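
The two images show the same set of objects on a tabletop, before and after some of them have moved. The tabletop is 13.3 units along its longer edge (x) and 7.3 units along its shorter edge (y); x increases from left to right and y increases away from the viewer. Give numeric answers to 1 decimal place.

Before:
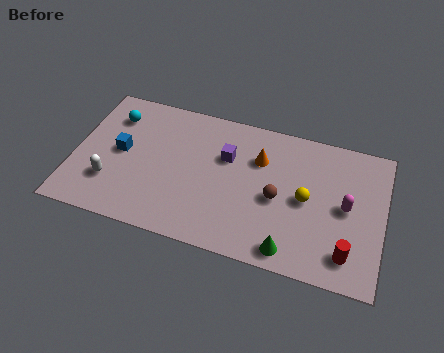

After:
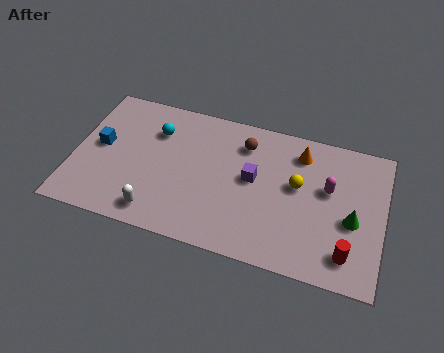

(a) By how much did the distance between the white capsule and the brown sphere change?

-1.5

The distance was about 7.2 in the first image and 5.7 in the second, so they moved 1.5 units closer together.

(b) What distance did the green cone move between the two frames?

3.3

From (9.5, 0.9) to (12.0, 3.1), the green cone covered √(2.5² + 2.2²) ≈ 3.3 units.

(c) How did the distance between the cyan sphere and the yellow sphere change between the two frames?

-2.4

Before: roughly 8.7 units apart; after: 6.3. That's 2.4 units closer together.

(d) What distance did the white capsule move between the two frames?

2.3

The white capsule moved from about (1.7, 2.1) to (3.8, 1.1), a distance of √(2.1² + 1.0²) ≈ 2.3.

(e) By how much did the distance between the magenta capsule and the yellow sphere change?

-0.4

Before: roughly 1.7 units apart; after: 1.3. That's 0.4 units closer together.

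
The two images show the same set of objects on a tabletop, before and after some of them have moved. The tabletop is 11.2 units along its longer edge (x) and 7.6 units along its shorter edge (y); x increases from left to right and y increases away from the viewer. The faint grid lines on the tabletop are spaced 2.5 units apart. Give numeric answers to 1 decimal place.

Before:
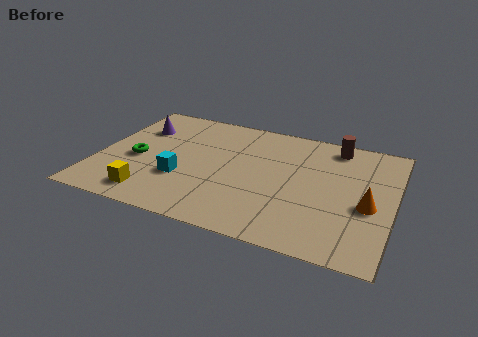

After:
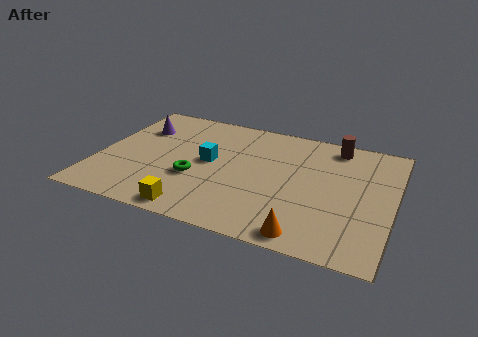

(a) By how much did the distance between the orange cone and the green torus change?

-4.0

The distance was about 8.8 in the first image and 4.8 in the second, so they moved 4.0 units closer together.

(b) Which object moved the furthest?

the orange cone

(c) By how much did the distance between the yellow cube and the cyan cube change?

+1.5

Before: roughly 1.7 units apart; after: 3.2. That's 1.5 units further apart.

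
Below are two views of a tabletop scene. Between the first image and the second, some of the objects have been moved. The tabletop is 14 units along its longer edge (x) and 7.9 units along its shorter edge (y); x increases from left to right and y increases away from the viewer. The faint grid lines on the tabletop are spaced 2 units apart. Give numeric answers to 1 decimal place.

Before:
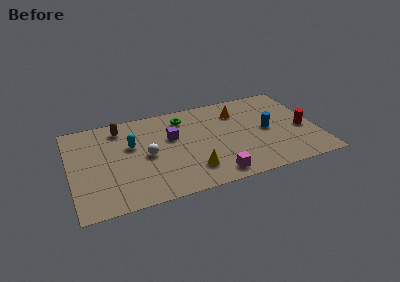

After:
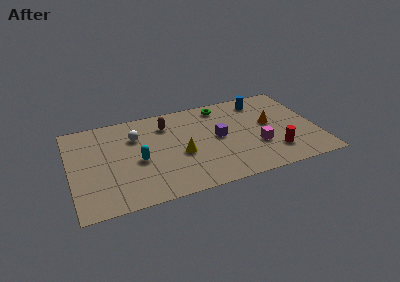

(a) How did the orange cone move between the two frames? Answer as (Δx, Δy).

(1.7, -1.6)

The orange cone started near (9.7, 6.0) and ended near (11.4, 4.4).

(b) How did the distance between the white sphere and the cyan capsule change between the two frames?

+0.7

They were about 1.4 units apart before and 2.1 after — 0.7 units further apart.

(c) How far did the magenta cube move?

3.1

From (7.9, 1.0) to (10.5, 2.7), the magenta cube covered √(2.6² + 1.7²) ≈ 3.1 units.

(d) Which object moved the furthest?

the magenta cube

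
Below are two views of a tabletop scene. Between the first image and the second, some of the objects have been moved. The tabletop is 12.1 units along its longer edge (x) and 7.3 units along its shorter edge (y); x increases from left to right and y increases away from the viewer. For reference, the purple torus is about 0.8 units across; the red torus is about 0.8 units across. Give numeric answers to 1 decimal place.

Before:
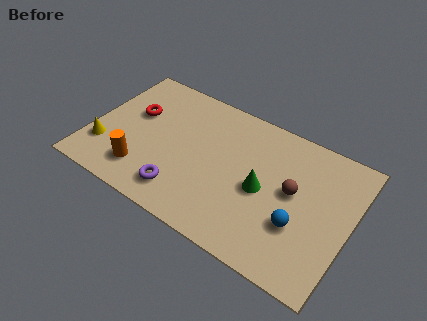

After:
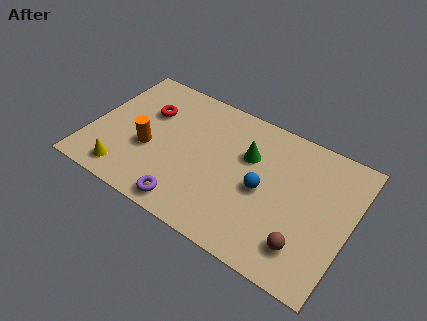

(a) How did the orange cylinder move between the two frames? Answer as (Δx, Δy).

(0.1, 1.3)

The orange cylinder started near (2.7, 1.6) and ended near (2.8, 2.9).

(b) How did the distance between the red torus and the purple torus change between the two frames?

+0.6

They were about 4.2 units apart before and 4.8 after — 0.6 units further apart.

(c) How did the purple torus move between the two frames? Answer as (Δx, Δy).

(0.4, -0.5)

The purple torus started near (4.6, 1.4) and ended near (5.0, 0.9).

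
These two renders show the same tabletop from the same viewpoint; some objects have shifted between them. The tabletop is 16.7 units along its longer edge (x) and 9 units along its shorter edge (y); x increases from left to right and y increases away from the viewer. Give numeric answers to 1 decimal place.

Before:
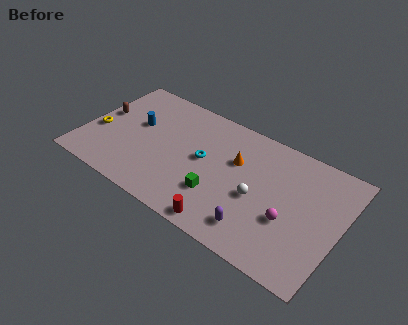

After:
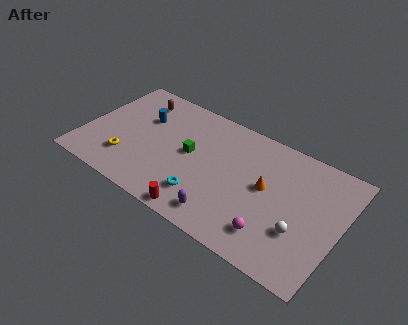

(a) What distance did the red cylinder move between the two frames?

1.6

The red cylinder was near (9.9, 0.9) before and (8.3, 0.8) after, so it travelled √(1.6² + 0.1²) ≈ 1.6 units.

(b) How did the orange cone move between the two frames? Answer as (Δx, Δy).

(2.1, -0.9)

The orange cone was at about (9.8, 5.8) and moved to about (11.9, 4.9).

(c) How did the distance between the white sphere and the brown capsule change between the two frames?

+1.6

They were about 10.7 units apart before and 12.3 after — 1.6 units further apart.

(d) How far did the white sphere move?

3.0

The white sphere was near (11.5, 3.9) before and (14.4, 3.0) after, so it travelled √(2.9² + 0.9²) ≈ 3.0 units.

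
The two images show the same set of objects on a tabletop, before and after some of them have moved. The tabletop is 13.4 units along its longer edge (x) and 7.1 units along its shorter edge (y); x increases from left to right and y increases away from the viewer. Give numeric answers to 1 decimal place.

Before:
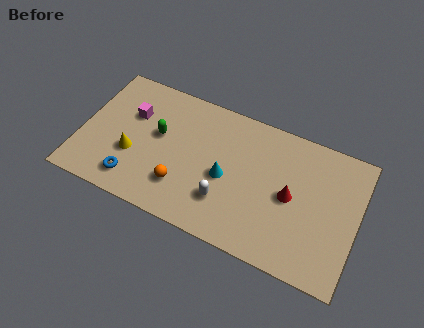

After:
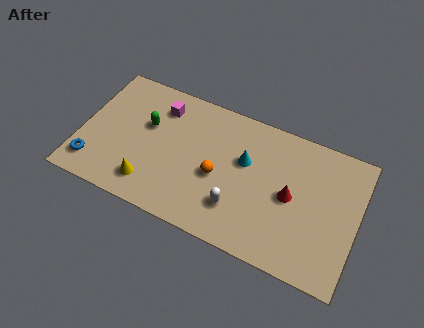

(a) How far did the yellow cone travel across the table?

1.6

The yellow cone was near (2.6, 2.6) before and (3.6, 1.4) after, so it travelled √(1.0² + 1.2²) ≈ 1.6 units.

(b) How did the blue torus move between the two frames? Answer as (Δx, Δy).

(-2.0, 0.1)

The blue torus was at about (2.8, 1.3) and moved to about (0.8, 1.4).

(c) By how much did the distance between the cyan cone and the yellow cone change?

+0.7

They were about 4.5 units apart before and 5.2 after — 0.7 units further apart.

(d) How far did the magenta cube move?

1.6

From (2.3, 4.7) to (3.6, 5.6), the magenta cube covered √(1.3² + 0.9²) ≈ 1.6 units.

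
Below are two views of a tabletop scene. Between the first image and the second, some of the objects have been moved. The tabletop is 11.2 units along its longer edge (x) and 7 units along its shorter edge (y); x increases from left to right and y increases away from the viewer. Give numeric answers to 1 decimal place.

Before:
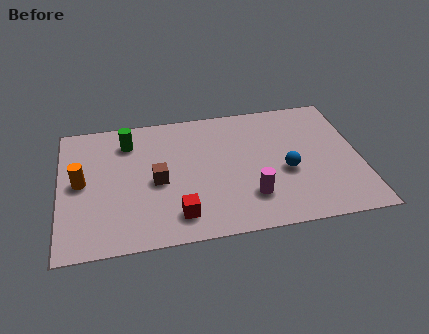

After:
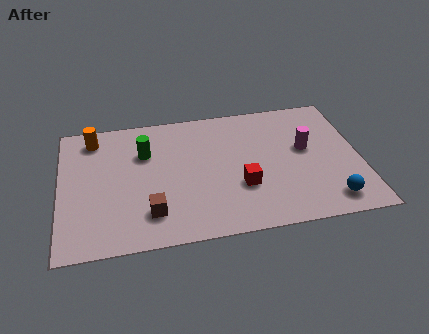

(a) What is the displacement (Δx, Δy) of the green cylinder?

(0.6, -0.7)

The green cylinder started near (2.6, 5.5) and ended near (3.2, 4.8).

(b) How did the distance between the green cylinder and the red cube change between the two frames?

-0.3

Before: roughly 4.5 units apart; after: 4.2. That's 0.3 units closer together.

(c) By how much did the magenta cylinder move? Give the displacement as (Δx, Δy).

(2.2, 2.2)

From the two frames, the magenta cylinder sits at roughly (7.0, 1.8) before and (9.2, 4.0) after.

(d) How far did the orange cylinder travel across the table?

2.4

From (0.8, 3.6) to (1.3, 5.9), the orange cylinder covered √(0.5² + 2.3²) ≈ 2.4 units.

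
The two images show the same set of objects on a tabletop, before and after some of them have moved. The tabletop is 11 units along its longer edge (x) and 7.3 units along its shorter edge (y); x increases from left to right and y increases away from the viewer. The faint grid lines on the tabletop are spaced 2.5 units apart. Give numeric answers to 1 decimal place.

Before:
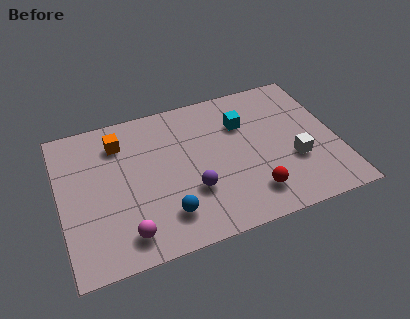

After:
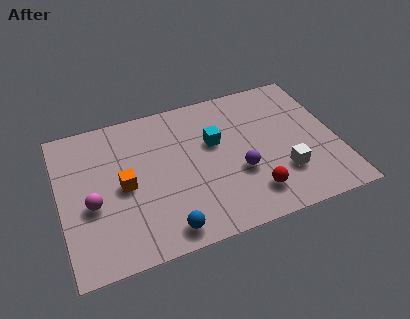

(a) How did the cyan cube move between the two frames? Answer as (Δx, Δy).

(-1.2, -0.6)

The cyan cube started near (7.4, 5.1) and ended near (6.2, 4.5).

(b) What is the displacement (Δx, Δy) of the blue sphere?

(-0.1, -0.7)

The blue sphere started near (4.0, 1.6) and ended near (3.9, 0.9).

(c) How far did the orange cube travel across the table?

2.2

The orange cube was near (2.5, 5.7) before and (2.5, 3.5) after, so it travelled √(0.0² + 2.2²) ≈ 2.2 units.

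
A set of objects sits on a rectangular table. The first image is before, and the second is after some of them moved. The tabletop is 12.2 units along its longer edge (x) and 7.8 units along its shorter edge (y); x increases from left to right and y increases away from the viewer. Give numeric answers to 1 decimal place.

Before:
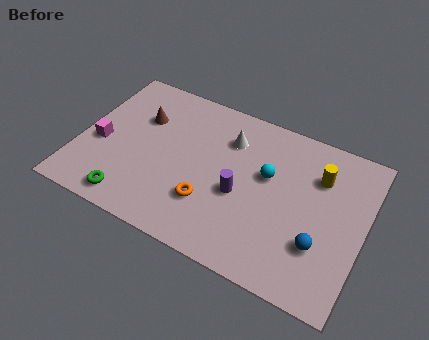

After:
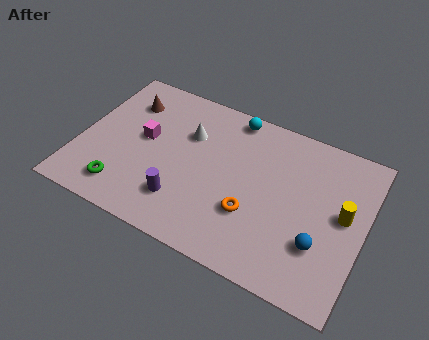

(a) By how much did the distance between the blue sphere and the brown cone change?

+0.9

The distance was about 8.6 in the first image and 9.5 in the second, so they moved 0.9 units further apart.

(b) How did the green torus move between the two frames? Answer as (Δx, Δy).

(-0.4, 0.4)

The green torus was at about (2.6, 1.0) and moved to about (2.2, 1.4).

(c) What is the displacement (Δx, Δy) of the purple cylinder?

(-2.3, -1.4)

The purple cylinder was at about (7.0, 3.3) and moved to about (4.7, 1.9).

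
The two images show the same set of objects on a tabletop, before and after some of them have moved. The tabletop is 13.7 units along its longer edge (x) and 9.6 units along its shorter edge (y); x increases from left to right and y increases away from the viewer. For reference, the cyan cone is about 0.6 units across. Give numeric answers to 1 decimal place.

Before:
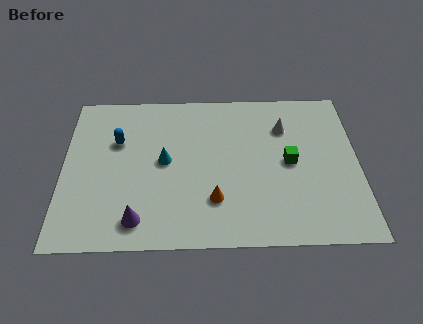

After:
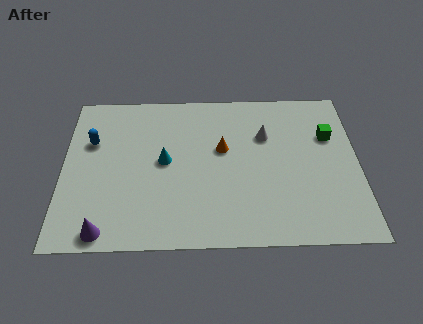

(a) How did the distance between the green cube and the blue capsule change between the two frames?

+3.0

The distance was about 8.1 in the first image and 11.1 in the second, so they moved 3.0 units further apart.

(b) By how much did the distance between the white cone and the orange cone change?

-3.3

They were about 5.5 units apart before and 2.2 after — 3.3 units closer together.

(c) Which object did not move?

the cyan cone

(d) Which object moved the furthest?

the orange cone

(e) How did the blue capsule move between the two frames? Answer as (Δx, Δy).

(-1.2, 0.0)

The blue capsule was at about (2.5, 6.3) and moved to about (1.3, 6.3).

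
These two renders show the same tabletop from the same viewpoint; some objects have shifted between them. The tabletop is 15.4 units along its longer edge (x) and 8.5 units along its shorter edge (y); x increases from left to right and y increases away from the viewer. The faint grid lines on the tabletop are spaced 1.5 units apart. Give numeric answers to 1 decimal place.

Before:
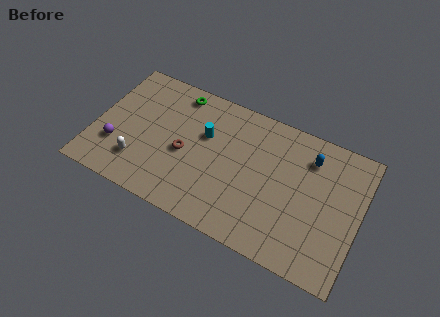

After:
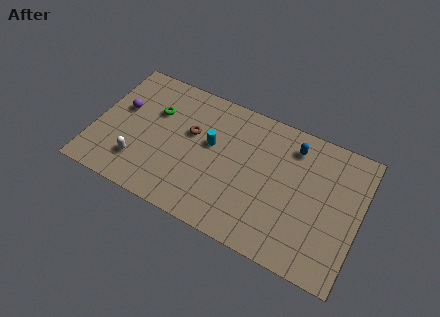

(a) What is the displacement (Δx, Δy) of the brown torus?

(0.2, 1.4)

The brown torus was at about (5.3, 3.8) and moved to about (5.5, 5.2).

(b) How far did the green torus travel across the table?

2.0

The green torus moved from about (4.4, 7.4) to (3.3, 5.7), a distance of √(1.1² + 1.7²) ≈ 2.0.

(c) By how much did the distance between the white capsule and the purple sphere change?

+1.8

They were about 1.5 units apart before and 3.3 after — 1.8 units further apart.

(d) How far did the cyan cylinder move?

0.6

The cyan cylinder moved from about (6.3, 5.4) to (6.7, 5.0), a distance of √(0.4² + 0.4²) ≈ 0.6.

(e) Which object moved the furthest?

the purple sphere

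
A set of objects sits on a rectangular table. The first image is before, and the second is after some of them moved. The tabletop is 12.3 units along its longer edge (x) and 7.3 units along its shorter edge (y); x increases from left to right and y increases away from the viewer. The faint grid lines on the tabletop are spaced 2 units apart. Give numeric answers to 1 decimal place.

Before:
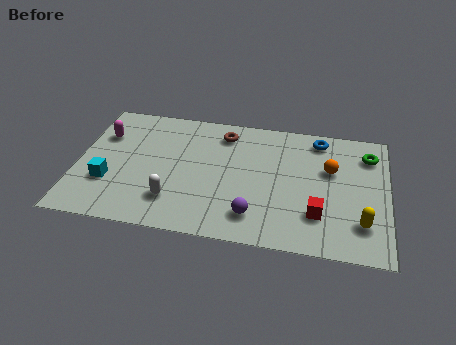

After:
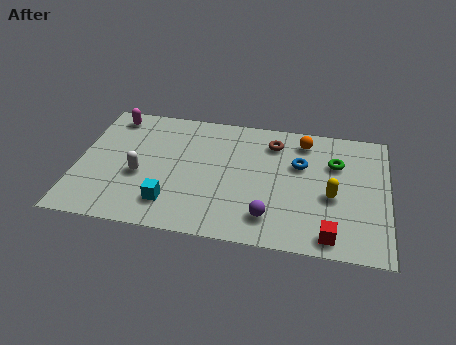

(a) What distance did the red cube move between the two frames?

1.2

The red cube was near (9.6, 2.0) before and (10.1, 0.9) after, so it travelled √(0.5² + 1.1²) ≈ 1.2 units.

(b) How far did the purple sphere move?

0.6

The purple sphere was near (7.1, 1.5) before and (7.7, 1.5) after, so it travelled √(0.6² + 0.0²) ≈ 0.6 units.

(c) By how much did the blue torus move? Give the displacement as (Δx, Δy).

(-0.7, -1.6)

The blue torus started near (9.5, 6.3) and ended near (8.8, 4.7).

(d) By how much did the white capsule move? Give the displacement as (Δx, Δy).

(-1.4, 1.2)

The white capsule started near (3.9, 1.8) and ended near (2.5, 3.0).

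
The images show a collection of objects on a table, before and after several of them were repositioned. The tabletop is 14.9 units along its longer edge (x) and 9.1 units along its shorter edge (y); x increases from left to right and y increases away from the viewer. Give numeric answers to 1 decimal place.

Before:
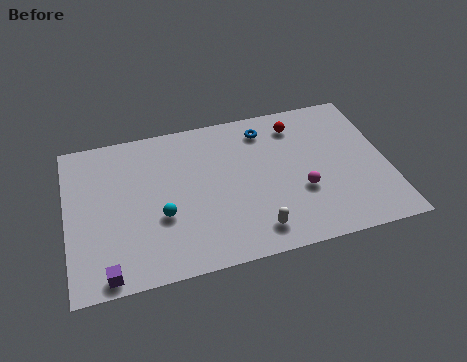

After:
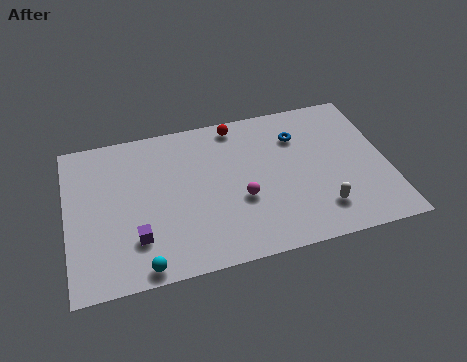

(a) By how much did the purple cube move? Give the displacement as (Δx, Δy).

(1.4, 1.6)

From the two frames, the purple cube sits at roughly (1.7, 0.8) before and (3.1, 2.4) after.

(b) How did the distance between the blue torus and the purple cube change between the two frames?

-1.3

The distance was about 10.2 in the first image and 8.9 in the second, so they moved 1.3 units closer together.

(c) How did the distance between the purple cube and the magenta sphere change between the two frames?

-4.4

The distance was about 9.4 in the first image and 5.0 in the second, so they moved 4.4 units closer together.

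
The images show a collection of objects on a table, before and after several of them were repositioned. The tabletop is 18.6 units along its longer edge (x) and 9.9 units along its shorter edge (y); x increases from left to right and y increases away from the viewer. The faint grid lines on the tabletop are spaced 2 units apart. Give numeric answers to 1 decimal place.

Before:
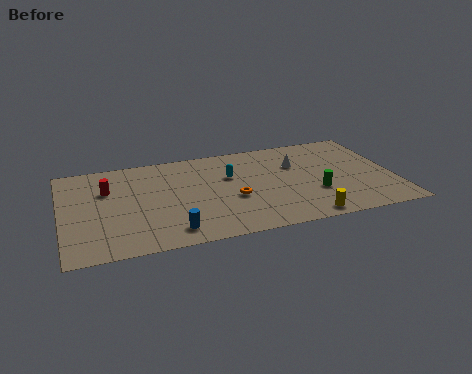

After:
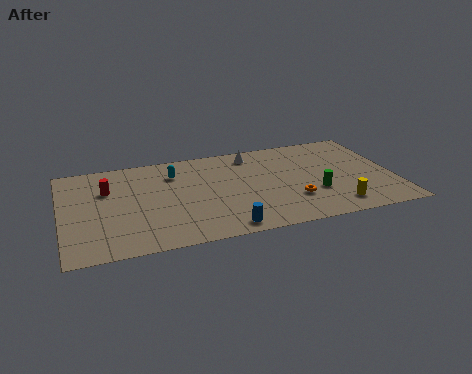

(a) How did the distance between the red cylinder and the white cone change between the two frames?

-2.2

Before: roughly 10.7 units apart; after: 8.5. That's 2.2 units closer together.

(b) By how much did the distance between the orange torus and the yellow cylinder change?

-2.2

The distance was about 4.8 in the first image and 2.6 in the second, so they moved 2.2 units closer together.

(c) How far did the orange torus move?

3.4

The orange torus was near (9.5, 4.0) before and (12.8, 3.0) after, so it travelled √(3.3² + 1.0²) ≈ 3.4 units.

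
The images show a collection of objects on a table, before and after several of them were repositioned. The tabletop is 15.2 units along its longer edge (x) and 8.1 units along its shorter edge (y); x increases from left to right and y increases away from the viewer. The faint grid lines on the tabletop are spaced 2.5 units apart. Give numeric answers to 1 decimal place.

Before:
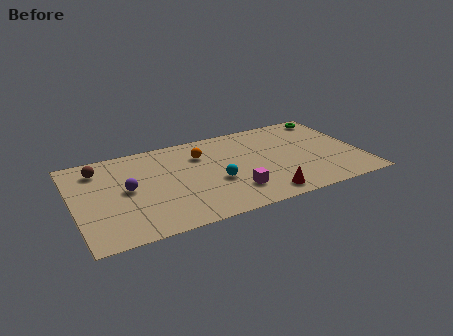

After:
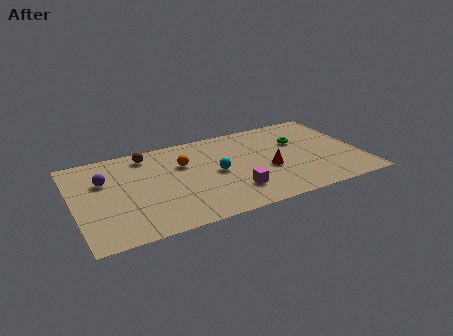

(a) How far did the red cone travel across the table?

2.3

The red cone moved from about (9.7, 1.1) to (10.2, 3.3), a distance of √(0.5² + 2.2²) ≈ 2.3.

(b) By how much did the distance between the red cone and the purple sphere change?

+1.2

Before: roughly 7.6 units apart; after: 8.8. That's 1.2 units further apart.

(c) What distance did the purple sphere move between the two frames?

1.6

The purple sphere was near (2.8, 4.2) before and (1.7, 5.4) after, so it travelled √(1.1² + 1.2²) ≈ 1.6 units.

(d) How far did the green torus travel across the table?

2.7

The green torus moved from about (14.1, 7.1) to (12.1, 5.3), a distance of √(2.0² + 1.8²) ≈ 2.7.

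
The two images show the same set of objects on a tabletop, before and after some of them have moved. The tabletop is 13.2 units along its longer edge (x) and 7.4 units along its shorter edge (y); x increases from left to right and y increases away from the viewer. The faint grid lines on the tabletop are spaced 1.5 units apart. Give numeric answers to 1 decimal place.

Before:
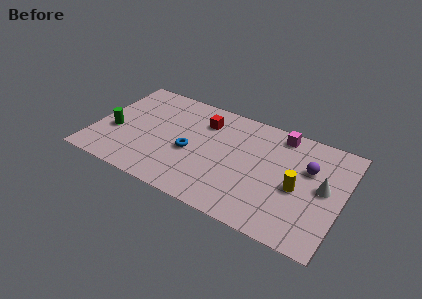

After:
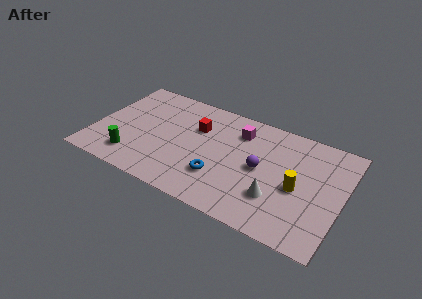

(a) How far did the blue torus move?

2.0

From (5.2, 3.2) to (6.9, 2.2), the blue torus covered √(1.7² + 1.0²) ≈ 2.0 units.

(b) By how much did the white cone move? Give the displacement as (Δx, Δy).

(-2.3, -1.7)

From the two frames, the white cone sits at roughly (12.2, 3.9) before and (9.9, 2.2) after.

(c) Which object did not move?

the yellow cylinder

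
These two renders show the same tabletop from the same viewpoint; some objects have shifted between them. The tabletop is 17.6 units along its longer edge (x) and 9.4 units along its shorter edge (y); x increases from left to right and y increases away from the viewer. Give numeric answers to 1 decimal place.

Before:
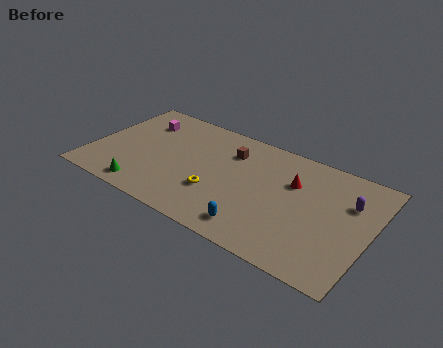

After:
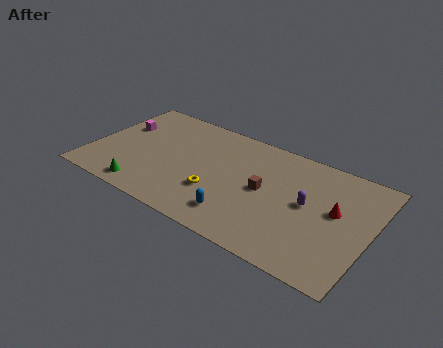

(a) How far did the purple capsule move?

2.8

The purple capsule moved from about (16.1, 6.4) to (13.7, 5.0), a distance of √(2.4² + 1.4²) ≈ 2.8.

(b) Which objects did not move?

the green cone and the yellow torus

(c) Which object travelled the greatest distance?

the brown cube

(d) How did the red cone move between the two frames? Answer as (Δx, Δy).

(2.8, -1.0)

The red cone was at about (12.6, 6.3) and moved to about (15.4, 5.3).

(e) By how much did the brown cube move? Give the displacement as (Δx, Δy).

(2.5, -2.2)

The brown cube started near (8.5, 7.0) and ended near (11.0, 4.8).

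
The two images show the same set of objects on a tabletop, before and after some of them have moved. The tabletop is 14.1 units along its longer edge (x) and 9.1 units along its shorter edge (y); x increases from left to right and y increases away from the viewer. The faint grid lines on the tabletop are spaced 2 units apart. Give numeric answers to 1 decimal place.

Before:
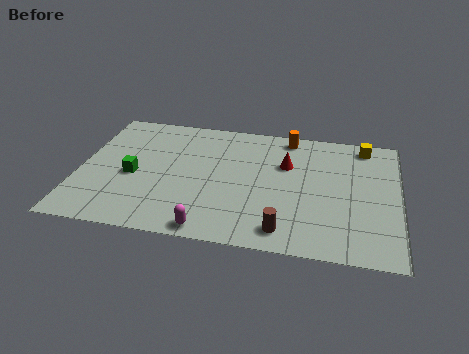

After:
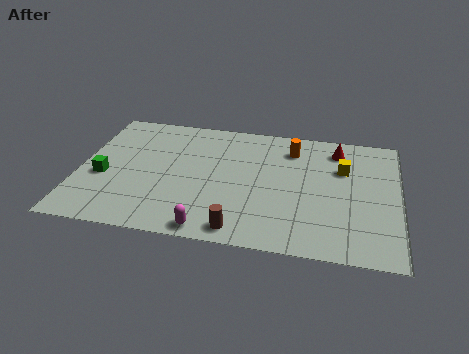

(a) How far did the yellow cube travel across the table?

2.1

From (12.5, 8.0) to (11.6, 6.1), the yellow cube covered √(0.9² + 1.9²) ≈ 2.1 units.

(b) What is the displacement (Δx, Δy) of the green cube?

(-1.3, -0.3)

The green cube was at about (2.4, 4.0) and moved to about (1.1, 3.7).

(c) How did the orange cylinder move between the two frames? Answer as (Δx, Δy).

(0.2, -0.9)

From the two frames, the orange cylinder sits at roughly (9.1, 8.1) before and (9.3, 7.2) after.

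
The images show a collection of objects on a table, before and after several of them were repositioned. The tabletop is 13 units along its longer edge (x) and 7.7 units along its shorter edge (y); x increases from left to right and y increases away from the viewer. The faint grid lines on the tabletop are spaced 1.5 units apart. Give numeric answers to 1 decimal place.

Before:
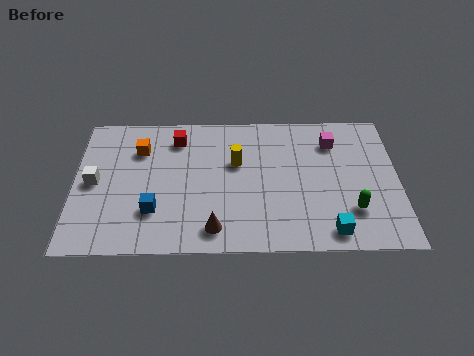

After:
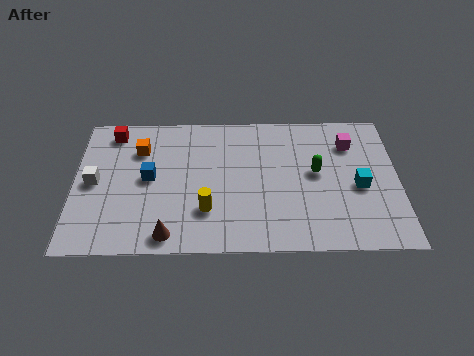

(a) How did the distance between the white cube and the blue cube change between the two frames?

-0.7

The distance was about 2.9 in the first image and 2.2 in the second, so they moved 0.7 units closer together.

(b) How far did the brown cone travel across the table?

1.8

The brown cone moved from about (5.6, 1.2) to (3.8, 0.9), a distance of √(1.8² + 0.3²) ≈ 1.8.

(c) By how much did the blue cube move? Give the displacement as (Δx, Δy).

(-0.2, 1.8)

The blue cube started near (3.2, 2.2) and ended near (3.0, 4.0).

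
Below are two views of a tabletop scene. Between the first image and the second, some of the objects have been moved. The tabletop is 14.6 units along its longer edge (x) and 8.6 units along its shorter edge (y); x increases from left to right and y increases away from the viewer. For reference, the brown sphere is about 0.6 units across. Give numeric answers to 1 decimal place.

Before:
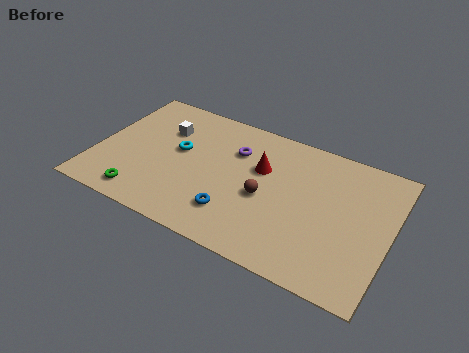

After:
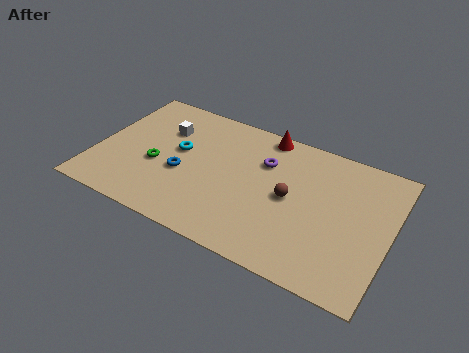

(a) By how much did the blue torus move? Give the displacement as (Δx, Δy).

(-2.8, 1.4)

From the two frames, the blue torus sits at roughly (7.2, 2.1) before and (4.4, 3.5) after.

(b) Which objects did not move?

the cyan torus and the white cube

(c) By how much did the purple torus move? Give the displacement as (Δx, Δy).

(1.5, -0.1)

From the two frames, the purple torus sits at roughly (6.7, 6.1) before and (8.2, 6.0) after.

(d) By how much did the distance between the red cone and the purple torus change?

+0.3

They were about 1.5 units apart before and 1.8 after — 0.3 units further apart.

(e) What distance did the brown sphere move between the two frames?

1.3

The brown sphere was near (8.5, 3.8) before and (9.7, 4.3) after, so it travelled √(1.2² + 0.5²) ≈ 1.3 units.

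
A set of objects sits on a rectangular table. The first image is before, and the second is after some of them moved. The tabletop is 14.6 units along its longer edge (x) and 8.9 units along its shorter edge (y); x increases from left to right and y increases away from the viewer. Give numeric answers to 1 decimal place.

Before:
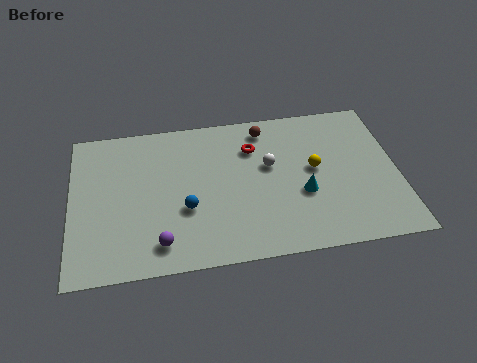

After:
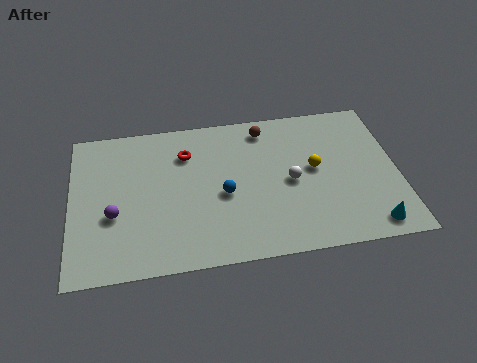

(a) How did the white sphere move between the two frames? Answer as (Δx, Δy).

(0.9, -1.1)

The white sphere was at about (8.9, 5.3) and moved to about (9.8, 4.2).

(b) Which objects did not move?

the brown sphere and the yellow sphere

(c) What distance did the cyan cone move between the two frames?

3.7

From (10.3, 3.4) to (13.2, 1.1), the cyan cone covered √(2.9² + 2.3²) ≈ 3.7 units.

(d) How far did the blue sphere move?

1.8

From (5.1, 3.3) to (6.8, 3.9), the blue sphere covered √(1.7² + 0.6²) ≈ 1.8 units.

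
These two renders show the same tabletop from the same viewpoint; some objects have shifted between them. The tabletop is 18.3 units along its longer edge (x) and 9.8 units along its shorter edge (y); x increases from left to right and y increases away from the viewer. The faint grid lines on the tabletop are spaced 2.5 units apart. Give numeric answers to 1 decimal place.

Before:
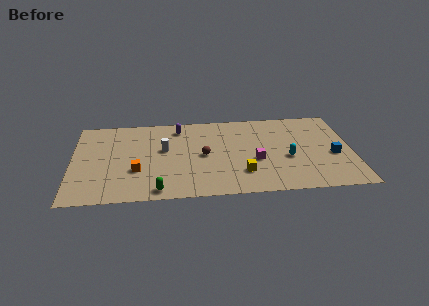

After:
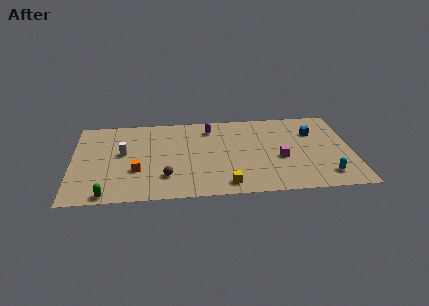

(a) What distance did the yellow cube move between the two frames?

1.6

The yellow cube moved from about (11.1, 2.5) to (10.0, 1.3), a distance of √(1.1² + 1.2²) ≈ 1.6.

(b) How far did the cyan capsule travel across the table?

3.3

The cyan capsule was near (14.1, 4.0) before and (16.5, 1.8) after, so it travelled √(2.4² + 2.2²) ≈ 3.3 units.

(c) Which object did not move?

the orange cube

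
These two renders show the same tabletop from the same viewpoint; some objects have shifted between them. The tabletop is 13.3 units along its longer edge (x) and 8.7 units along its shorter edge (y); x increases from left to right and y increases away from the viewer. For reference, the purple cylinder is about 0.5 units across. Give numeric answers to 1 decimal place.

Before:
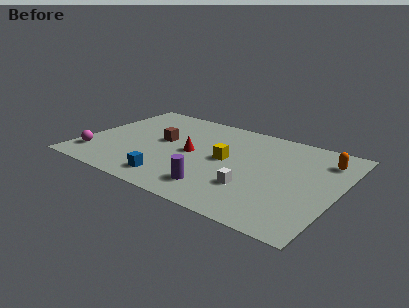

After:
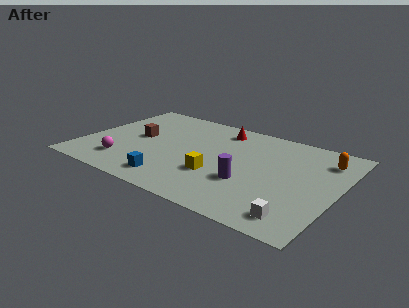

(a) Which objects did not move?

the orange capsule and the blue cube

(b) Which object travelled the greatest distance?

the red cone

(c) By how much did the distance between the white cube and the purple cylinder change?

+1.4

Before: roughly 1.9 units apart; after: 3.3. That's 1.4 units further apart.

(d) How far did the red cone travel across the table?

3.2

The red cone moved from about (5.7, 4.3) to (6.7, 7.3), a distance of √(1.0² + 3.0²) ≈ 3.2.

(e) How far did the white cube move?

2.8

From (9.2, 2.6) to (11.7, 1.3), the white cube covered √(2.5² + 1.3²) ≈ 2.8 units.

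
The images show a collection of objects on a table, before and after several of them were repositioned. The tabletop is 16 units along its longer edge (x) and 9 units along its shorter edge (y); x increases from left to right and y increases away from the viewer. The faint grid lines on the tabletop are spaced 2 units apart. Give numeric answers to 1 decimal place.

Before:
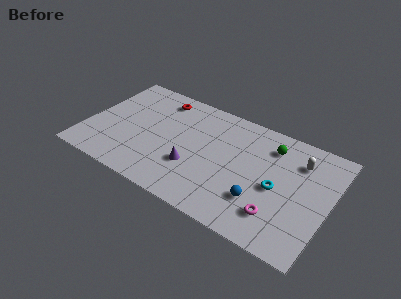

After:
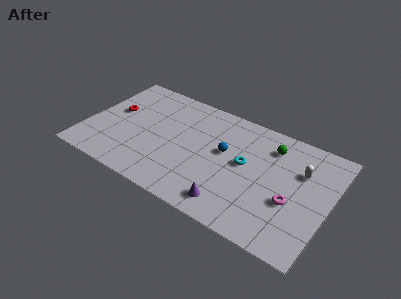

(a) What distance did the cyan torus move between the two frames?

2.3

The cyan torus moved from about (12.7, 4.1) to (10.5, 4.9), a distance of √(2.2² + 0.8²) ≈ 2.3.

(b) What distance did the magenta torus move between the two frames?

1.6

The magenta torus was near (13.0, 2.1) before and (13.7, 3.5) after, so it travelled √(0.7² + 1.4²) ≈ 1.6 units.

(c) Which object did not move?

the green sphere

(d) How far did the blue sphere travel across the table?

3.7

From (11.8, 2.6) to (9.1, 5.2), the blue sphere covered √(2.7² + 2.6²) ≈ 3.7 units.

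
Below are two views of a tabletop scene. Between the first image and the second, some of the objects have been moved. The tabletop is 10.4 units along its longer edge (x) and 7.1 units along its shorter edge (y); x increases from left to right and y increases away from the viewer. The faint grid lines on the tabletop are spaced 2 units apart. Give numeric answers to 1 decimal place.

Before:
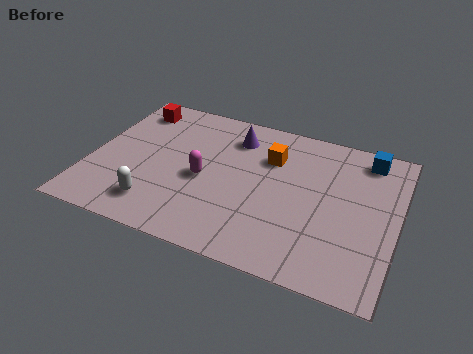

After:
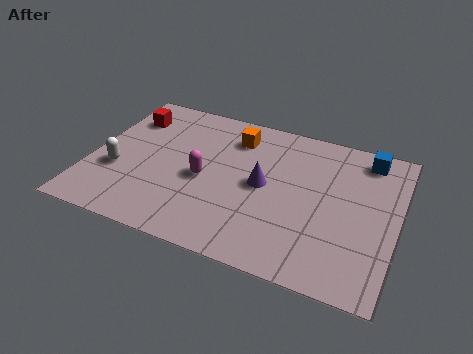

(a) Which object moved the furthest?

the purple cone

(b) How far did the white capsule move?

1.9

The white capsule moved from about (2.5, 1.4) to (1.0, 2.6), a distance of √(1.5² + 1.2²) ≈ 1.9.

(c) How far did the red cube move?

0.5

The red cube was near (1.1, 5.9) before and (1.0, 5.4) after, so it travelled √(0.1² + 0.5²) ≈ 0.5 units.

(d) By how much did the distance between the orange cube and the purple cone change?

+0.9

Before: roughly 1.4 units apart; after: 2.3. That's 0.9 units further apart.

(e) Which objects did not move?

the magenta capsule and the blue cube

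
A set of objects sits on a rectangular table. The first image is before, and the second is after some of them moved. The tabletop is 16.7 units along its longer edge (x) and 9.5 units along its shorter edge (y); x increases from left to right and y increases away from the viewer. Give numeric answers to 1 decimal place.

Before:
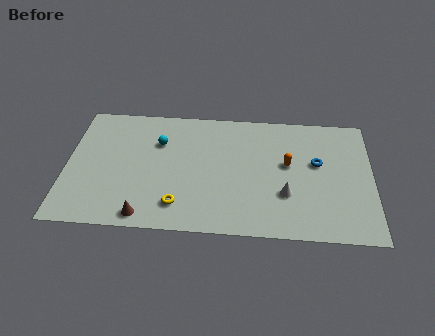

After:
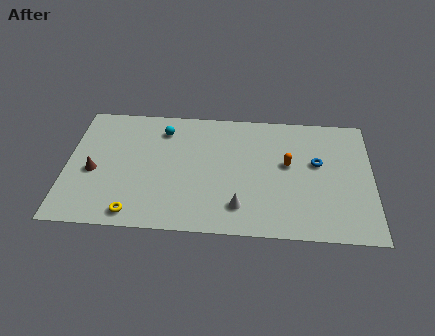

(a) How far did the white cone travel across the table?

2.7

The white cone was near (12.0, 3.1) before and (9.5, 2.0) after, so it travelled √(2.5² + 1.1²) ≈ 2.7 units.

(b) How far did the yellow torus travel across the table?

2.5

The yellow torus moved from about (6.2, 1.9) to (3.8, 1.1), a distance of √(2.4² + 0.8²) ≈ 2.5.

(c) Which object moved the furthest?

the brown cone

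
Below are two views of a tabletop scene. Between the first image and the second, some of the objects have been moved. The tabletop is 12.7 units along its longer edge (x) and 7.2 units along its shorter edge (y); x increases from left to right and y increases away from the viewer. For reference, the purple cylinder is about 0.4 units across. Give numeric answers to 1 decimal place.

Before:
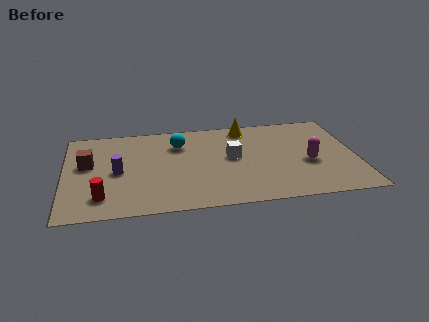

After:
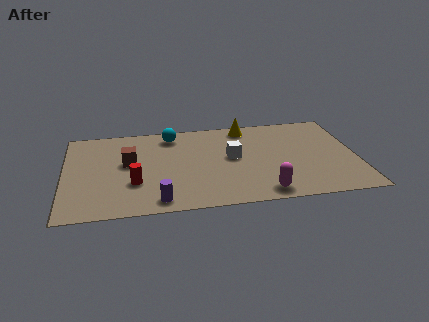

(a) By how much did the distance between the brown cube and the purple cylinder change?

+1.9

They were about 1.5 units apart before and 3.4 after — 1.9 units further apart.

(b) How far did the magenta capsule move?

3.0

From (10.6, 3.0) to (8.5, 0.9), the magenta capsule covered √(2.1² + 2.1²) ≈ 3.0 units.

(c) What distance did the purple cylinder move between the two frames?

3.0

The purple cylinder was near (2.3, 3.4) before and (4.0, 0.9) after, so it travelled √(1.7² + 2.5²) ≈ 3.0 units.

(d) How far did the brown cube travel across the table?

1.8

The brown cube was near (1.0, 4.2) before and (2.8, 4.1) after, so it travelled √(1.8² + 0.1²) ≈ 1.8 units.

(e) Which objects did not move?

the yellow cone and the white cube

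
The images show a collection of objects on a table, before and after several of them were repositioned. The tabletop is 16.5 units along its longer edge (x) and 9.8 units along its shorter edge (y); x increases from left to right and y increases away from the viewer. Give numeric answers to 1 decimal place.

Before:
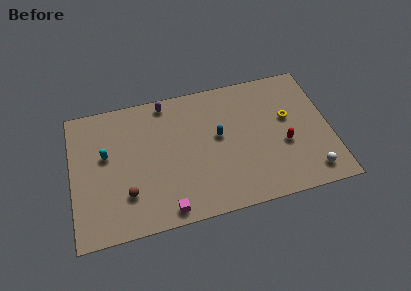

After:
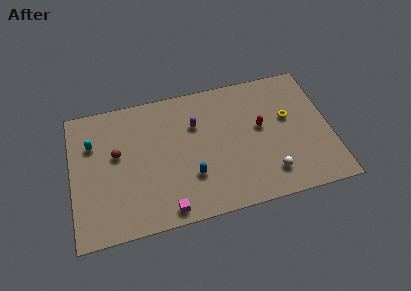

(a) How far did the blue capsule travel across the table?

3.1

The blue capsule was near (9.4, 5.5) before and (7.5, 3.0) after, so it travelled √(1.9² + 2.5²) ≈ 3.1 units.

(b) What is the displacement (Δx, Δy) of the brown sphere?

(-0.5, 3.0)

From the two frames, the brown sphere sits at roughly (3.4, 2.7) before and (2.9, 5.7) after.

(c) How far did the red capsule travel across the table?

2.1

The red capsule was near (13.5, 3.9) before and (12.1, 5.5) after, so it travelled √(1.4² + 1.6²) ≈ 2.1 units.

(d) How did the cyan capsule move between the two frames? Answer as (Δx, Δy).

(-0.8, 1.0)

From the two frames, the cyan capsule sits at roughly (2.2, 5.8) before and (1.4, 6.8) after.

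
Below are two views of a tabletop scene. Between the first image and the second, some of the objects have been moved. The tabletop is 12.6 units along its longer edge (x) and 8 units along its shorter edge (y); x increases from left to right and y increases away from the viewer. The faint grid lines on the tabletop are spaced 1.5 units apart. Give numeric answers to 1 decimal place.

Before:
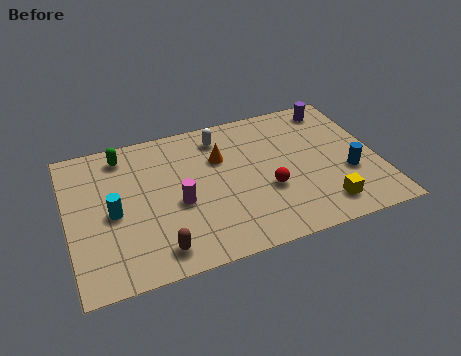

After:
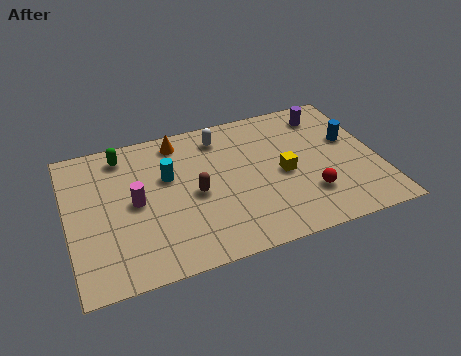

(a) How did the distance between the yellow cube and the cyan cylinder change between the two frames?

-3.8

Before: roughly 8.6 units apart; after: 4.8. That's 3.8 units closer together.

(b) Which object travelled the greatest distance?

the brown capsule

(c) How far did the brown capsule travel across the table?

3.0

The brown capsule moved from about (3.4, 1.2) to (5.1, 3.7), a distance of √(1.7² + 2.5²) ≈ 3.0.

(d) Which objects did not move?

the green capsule and the white capsule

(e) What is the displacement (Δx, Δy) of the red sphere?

(1.6, -0.8)

The red sphere started near (8.0, 3.0) and ended near (9.6, 2.2).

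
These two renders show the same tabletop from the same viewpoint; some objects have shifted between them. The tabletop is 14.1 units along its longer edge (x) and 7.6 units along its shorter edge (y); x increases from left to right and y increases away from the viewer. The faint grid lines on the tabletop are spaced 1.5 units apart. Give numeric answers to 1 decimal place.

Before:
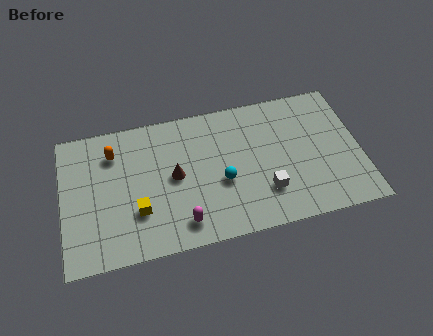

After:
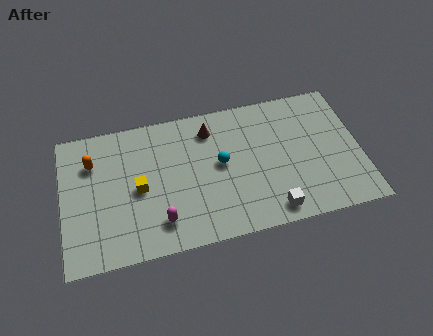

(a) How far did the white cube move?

1.1

From (9.5, 2.1) to (9.7, 1.0), the white cube covered √(0.2² + 1.1²) ≈ 1.1 units.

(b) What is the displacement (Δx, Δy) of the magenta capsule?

(-1.0, 0.3)

The magenta capsule started near (5.5, 1.3) and ended near (4.5, 1.6).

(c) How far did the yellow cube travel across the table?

1.2

From (3.5, 2.4) to (3.6, 3.6), the yellow cube covered √(0.1² + 1.2²) ≈ 1.2 units.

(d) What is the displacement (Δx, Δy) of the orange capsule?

(-1.0, -0.3)

The orange capsule was at about (2.5, 5.8) and moved to about (1.5, 5.5).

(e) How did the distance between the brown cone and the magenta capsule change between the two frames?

+2.6

Before: roughly 2.6 units apart; after: 5.2. That's 2.6 units further apart.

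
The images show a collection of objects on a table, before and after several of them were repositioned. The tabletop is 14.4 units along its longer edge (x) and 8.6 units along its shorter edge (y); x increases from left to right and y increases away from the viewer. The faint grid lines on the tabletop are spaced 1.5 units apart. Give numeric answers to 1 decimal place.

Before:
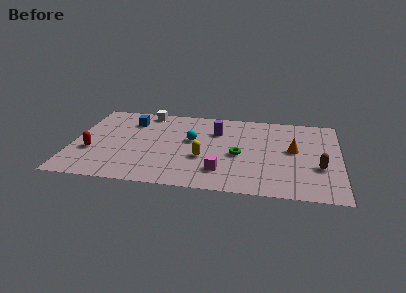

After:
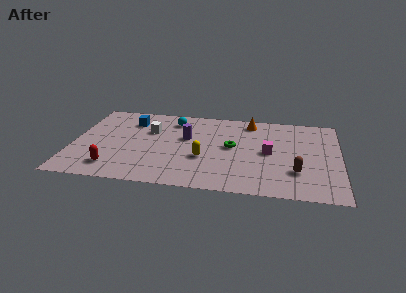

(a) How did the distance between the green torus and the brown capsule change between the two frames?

-0.3

They were about 4.4 units apart before and 4.1 after — 0.3 units closer together.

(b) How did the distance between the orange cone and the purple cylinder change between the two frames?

-0.4

Before: roughly 4.4 units apart; after: 4.0. That's 0.4 units closer together.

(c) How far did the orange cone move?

3.6

The orange cone moved from about (11.9, 4.7) to (9.5, 7.4), a distance of √(2.4² + 2.7²) ≈ 3.6.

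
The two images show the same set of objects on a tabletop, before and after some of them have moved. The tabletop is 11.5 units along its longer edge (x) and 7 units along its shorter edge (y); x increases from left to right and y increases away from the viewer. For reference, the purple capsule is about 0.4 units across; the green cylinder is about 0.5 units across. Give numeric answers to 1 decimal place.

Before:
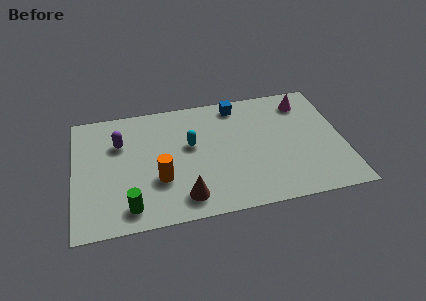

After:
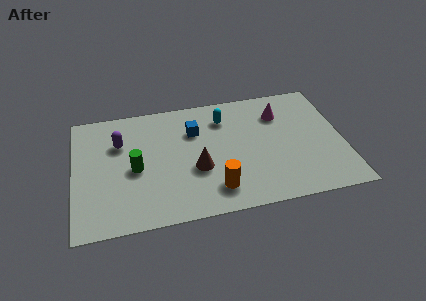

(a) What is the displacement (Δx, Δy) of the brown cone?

(0.6, 1.5)

From the two frames, the brown cone sits at roughly (4.6, 1.2) before and (5.2, 2.7) after.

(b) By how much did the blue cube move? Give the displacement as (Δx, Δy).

(-1.9, -1.2)

The blue cube was at about (7.1, 6.1) and moved to about (5.2, 4.9).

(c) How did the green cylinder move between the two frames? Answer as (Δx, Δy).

(0.3, 2.1)

The green cylinder started near (2.3, 1.1) and ended near (2.6, 3.2).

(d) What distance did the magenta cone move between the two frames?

1.2

The magenta cone was near (10.0, 5.7) before and (8.9, 5.2) after, so it travelled √(1.1² + 0.5²) ≈ 1.2 units.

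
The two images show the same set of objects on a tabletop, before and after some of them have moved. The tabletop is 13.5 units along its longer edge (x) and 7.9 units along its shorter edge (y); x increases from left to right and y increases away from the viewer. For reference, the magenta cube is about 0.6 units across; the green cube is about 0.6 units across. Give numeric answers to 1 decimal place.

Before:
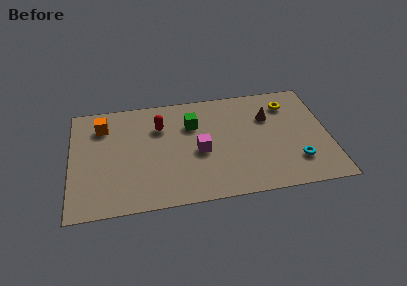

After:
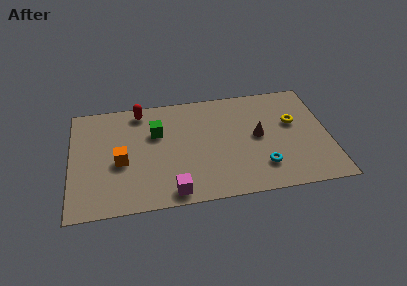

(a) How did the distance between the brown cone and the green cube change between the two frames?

+1.4

The distance was about 4.0 in the first image and 5.4 in the second, so they moved 1.4 units further apart.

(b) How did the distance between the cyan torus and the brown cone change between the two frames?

-1.4

The distance was about 3.6 in the first image and 2.2 in the second, so they moved 1.4 units closer together.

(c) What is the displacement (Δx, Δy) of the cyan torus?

(-1.8, -0.1)

The cyan torus was at about (11.7, 2.0) and moved to about (9.9, 1.9).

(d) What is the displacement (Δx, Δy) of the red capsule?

(-1.0, 1.3)

The red capsule started near (4.7, 5.6) and ended near (3.7, 6.9).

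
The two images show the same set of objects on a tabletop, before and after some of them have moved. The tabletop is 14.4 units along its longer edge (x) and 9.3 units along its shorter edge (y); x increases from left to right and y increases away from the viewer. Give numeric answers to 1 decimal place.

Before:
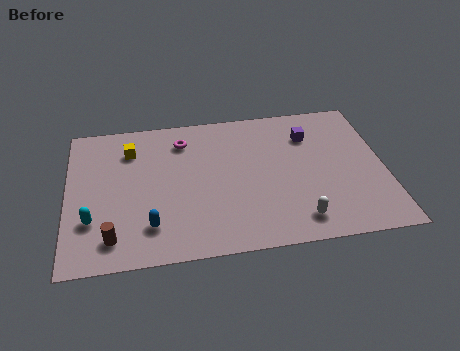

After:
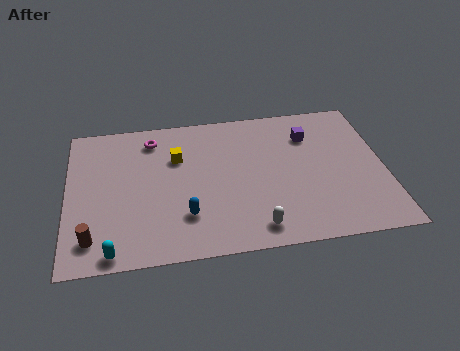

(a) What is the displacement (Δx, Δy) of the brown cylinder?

(-0.9, 0.1)

The brown cylinder was at about (2.0, 1.6) and moved to about (1.1, 1.7).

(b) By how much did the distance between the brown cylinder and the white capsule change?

-1.0

The distance was about 8.3 in the first image and 7.3 in the second, so they moved 1.0 units closer together.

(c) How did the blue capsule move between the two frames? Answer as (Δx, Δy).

(1.6, 0.4)

The blue capsule started near (3.7, 2.1) and ended near (5.3, 2.5).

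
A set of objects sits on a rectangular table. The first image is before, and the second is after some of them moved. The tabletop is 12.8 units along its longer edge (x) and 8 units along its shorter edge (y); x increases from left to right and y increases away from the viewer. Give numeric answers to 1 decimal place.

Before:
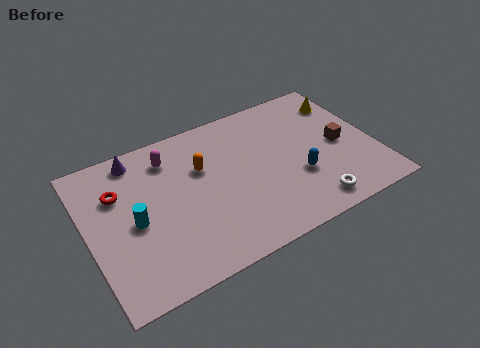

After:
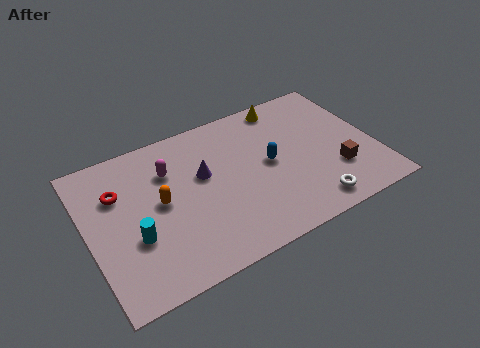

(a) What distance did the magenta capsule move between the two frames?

0.7

The magenta capsule was near (3.9, 6.4) before and (3.8, 5.7) after, so it travelled √(0.1² + 0.7²) ≈ 0.7 units.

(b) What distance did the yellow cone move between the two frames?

2.8

The yellow cone was near (11.9, 6.2) before and (9.3, 7.1) after, so it travelled √(2.6² + 0.9²) ≈ 2.8 units.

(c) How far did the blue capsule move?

1.7

From (9.2, 2.8) to (8.1, 4.1), the blue capsule covered √(1.1² + 1.3²) ≈ 1.7 units.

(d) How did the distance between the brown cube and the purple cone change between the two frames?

-3.2

The distance was about 9.4 in the first image and 6.2 in the second, so they moved 3.2 units closer together.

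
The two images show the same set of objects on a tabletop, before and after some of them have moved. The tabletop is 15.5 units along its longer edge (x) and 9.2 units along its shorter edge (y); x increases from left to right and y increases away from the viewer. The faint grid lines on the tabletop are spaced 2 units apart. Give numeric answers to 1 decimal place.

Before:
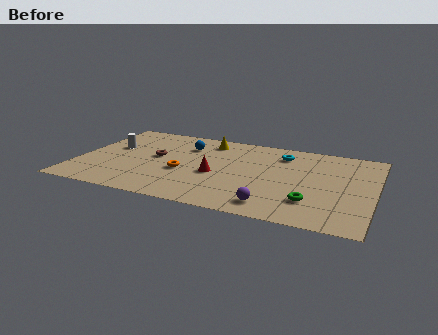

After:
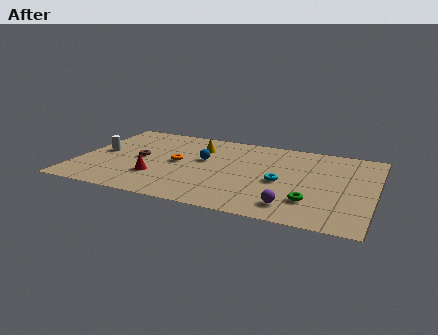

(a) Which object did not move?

the green torus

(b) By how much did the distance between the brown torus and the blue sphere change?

+1.1

They were about 2.3 units apart before and 3.4 after — 1.1 units further apart.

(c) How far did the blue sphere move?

1.8

The blue sphere was near (5.4, 6.8) before and (6.5, 5.4) after, so it travelled √(1.1² + 1.4²) ≈ 1.8 units.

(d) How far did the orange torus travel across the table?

1.1

The orange torus moved from about (5.6, 3.7) to (5.2, 4.7), a distance of √(0.4² + 1.0²) ≈ 1.1.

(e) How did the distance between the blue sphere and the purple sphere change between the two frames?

-1.1

The distance was about 7.4 in the first image and 6.3 in the second, so they moved 1.1 units closer together.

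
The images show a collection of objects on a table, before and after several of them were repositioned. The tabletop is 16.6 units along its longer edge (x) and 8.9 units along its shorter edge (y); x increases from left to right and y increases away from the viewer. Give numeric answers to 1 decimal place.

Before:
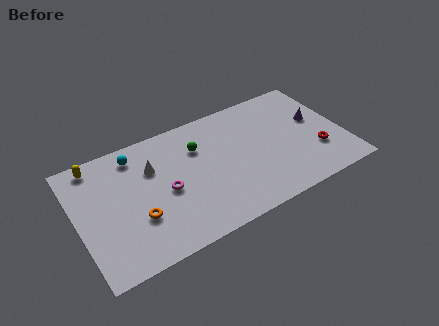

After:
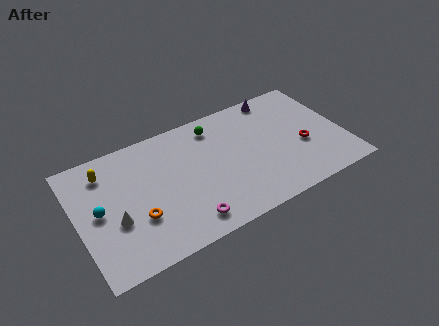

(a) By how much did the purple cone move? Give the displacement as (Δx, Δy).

(-2.1, 2.8)

The purple cone started near (15.1, 5.2) and ended near (13.0, 8.0).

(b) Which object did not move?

the orange torus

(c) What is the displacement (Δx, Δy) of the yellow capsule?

(0.5, -0.8)

The yellow capsule was at about (1.5, 7.9) and moved to about (2.0, 7.1).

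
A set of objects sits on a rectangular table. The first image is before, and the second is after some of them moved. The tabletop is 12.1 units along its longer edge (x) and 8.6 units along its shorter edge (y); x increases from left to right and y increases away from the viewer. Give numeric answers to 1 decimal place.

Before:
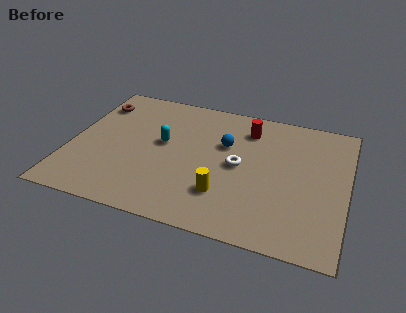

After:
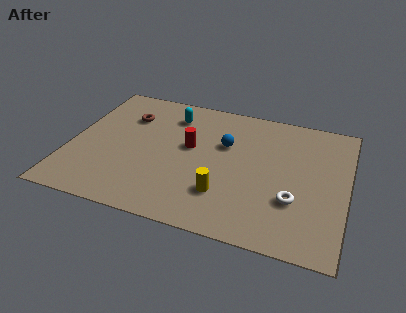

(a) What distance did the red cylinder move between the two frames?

3.1

From (7.6, 6.8) to (5.2, 4.9), the red cylinder covered √(2.4² + 1.9²) ≈ 3.1 units.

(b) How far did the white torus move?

2.9

From (7.4, 4.3) to (9.9, 2.8), the white torus covered √(2.5² + 1.5²) ≈ 2.9 units.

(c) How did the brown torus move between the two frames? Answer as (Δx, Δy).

(1.5, -0.5)

The brown torus started near (0.8, 6.7) and ended near (2.3, 6.2).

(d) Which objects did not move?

the blue sphere and the yellow cylinder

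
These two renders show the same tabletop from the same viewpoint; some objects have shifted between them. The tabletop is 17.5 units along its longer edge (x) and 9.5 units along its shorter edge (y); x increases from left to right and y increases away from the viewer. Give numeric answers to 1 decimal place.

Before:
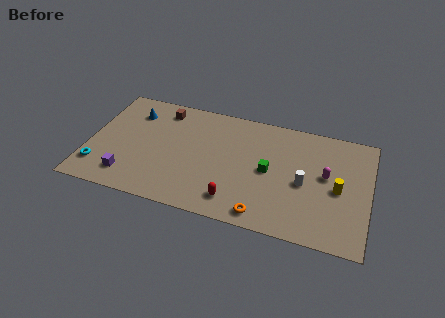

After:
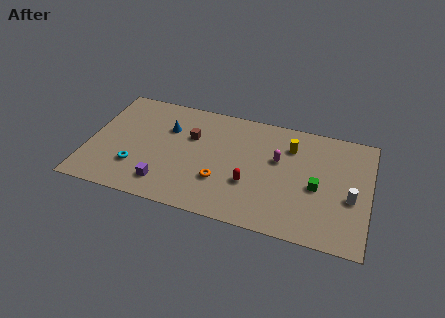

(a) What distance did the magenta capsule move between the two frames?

3.0

The magenta capsule was near (14.8, 5.3) before and (11.8, 5.8) after, so it travelled √(3.0² + 0.5²) ≈ 3.0 units.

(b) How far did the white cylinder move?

2.9

The white cylinder moved from about (13.5, 4.3) to (16.4, 3.9), a distance of √(2.9² + 0.4²) ≈ 2.9.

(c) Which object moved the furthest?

the yellow cylinder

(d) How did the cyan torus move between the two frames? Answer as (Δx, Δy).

(2.3, 0.6)

From the two frames, the cyan torus sits at roughly (0.8, 2.1) before and (3.1, 2.7) after.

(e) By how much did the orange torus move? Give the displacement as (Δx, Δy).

(-2.8, 1.9)

From the two frames, the orange torus sits at roughly (11.2, 1.1) before and (8.4, 3.0) after.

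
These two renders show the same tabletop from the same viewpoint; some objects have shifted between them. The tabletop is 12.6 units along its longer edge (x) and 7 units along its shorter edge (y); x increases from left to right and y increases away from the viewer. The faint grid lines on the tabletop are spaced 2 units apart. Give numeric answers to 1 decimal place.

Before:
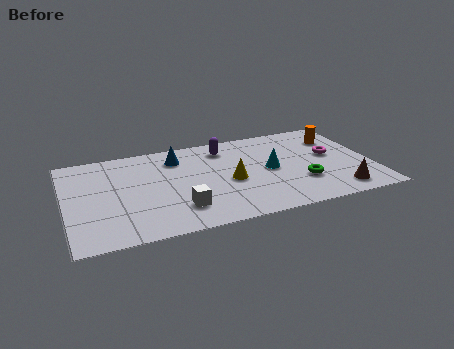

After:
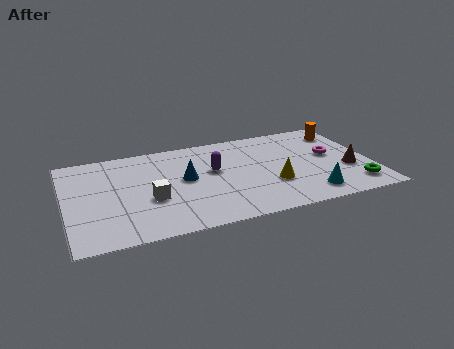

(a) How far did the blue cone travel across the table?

1.7

From (4.7, 5.5) to (4.9, 3.8), the blue cone covered √(0.2² + 1.7²) ≈ 1.7 units.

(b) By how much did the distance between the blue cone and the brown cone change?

-0.9

The distance was about 7.7 in the first image and 6.8 in the second, so they moved 0.9 units closer together.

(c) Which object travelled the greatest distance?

the cyan cone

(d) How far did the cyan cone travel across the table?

2.7

From (8.4, 3.5) to (9.8, 1.2), the cyan cone covered √(1.4² + 2.3²) ≈ 2.7 units.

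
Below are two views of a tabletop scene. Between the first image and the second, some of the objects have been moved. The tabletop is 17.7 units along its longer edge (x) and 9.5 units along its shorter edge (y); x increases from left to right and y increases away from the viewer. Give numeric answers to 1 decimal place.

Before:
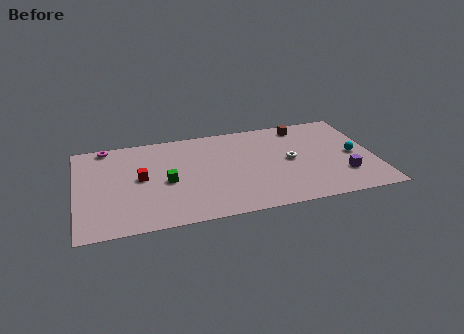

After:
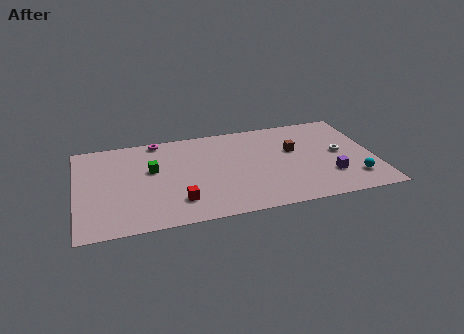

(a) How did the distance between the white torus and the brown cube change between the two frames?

-0.7

Before: roughly 3.5 units apart; after: 2.8. That's 0.7 units closer together.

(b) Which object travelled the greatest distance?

the red cube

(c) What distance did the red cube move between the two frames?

3.5

The red cube moved from about (3.8, 5.0) to (5.9, 2.2), a distance of √(2.1² + 2.8²) ≈ 3.5.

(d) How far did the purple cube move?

0.8

The purple cube was near (15.7, 2.6) before and (14.9, 2.7) after, so it travelled √(0.8² + 0.1²) ≈ 0.8 units.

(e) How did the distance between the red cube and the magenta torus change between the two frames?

+2.4

They were about 4.2 units apart before and 6.6 after — 2.4 units further apart.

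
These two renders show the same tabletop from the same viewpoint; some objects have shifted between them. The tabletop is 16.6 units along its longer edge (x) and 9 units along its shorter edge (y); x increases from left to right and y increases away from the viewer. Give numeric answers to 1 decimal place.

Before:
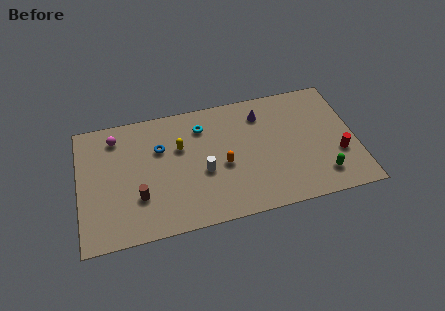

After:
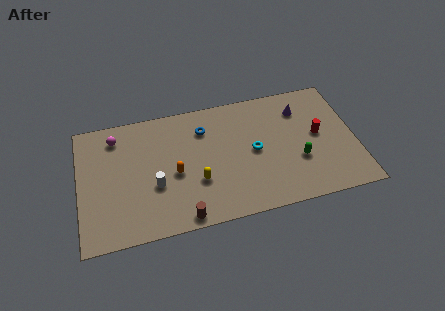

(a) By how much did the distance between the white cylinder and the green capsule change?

+1.3

Before: roughly 7.3 units apart; after: 8.6. That's 1.3 units further apart.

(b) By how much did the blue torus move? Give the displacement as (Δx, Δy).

(2.7, 0.8)

The blue torus started near (4.9, 6.0) and ended near (7.6, 6.8).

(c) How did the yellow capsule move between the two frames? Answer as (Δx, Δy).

(0.9, -2.7)

The yellow capsule was at about (6.1, 5.8) and moved to about (7.0, 3.1).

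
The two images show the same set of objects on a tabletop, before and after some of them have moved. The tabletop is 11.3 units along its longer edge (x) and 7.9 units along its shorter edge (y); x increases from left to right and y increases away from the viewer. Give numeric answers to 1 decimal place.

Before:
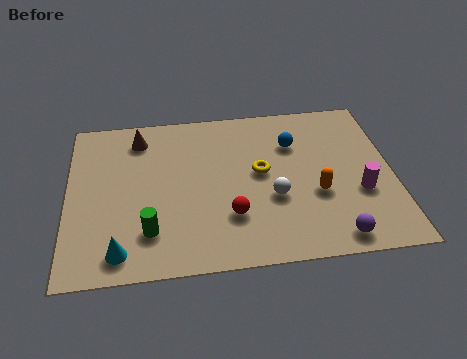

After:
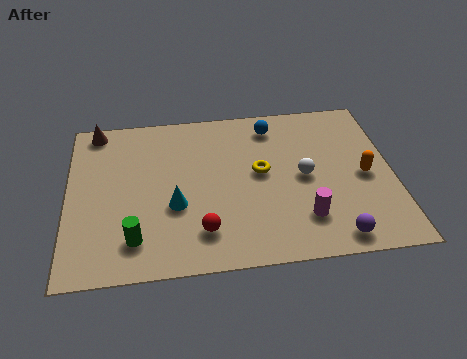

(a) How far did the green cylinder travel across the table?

0.6

The green cylinder moved from about (2.8, 1.9) to (2.3, 1.6), a distance of √(0.5² + 0.3²) ≈ 0.6.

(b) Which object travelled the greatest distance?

the cyan cone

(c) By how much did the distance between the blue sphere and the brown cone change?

+0.7

They were about 5.5 units apart before and 6.2 after — 0.7 units further apart.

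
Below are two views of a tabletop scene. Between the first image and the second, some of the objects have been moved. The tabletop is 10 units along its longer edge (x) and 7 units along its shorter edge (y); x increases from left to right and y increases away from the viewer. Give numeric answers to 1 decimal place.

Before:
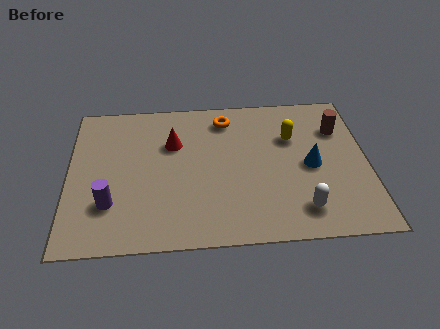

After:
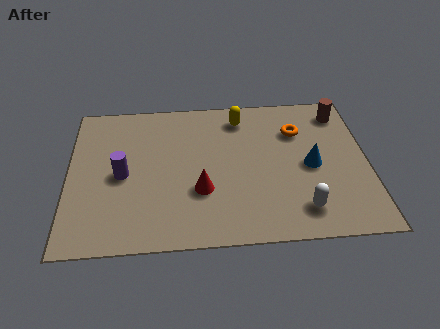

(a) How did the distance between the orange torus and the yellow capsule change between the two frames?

-0.4

The distance was about 2.5 in the first image and 2.1 in the second, so they moved 0.4 units closer together.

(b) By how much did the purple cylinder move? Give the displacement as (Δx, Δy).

(0.4, 1.3)

From the two frames, the purple cylinder sits at roughly (1.4, 2.0) before and (1.8, 3.3) after.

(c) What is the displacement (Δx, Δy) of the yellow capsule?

(-1.7, 1.1)

The yellow capsule started near (7.5, 4.7) and ended near (5.8, 5.8).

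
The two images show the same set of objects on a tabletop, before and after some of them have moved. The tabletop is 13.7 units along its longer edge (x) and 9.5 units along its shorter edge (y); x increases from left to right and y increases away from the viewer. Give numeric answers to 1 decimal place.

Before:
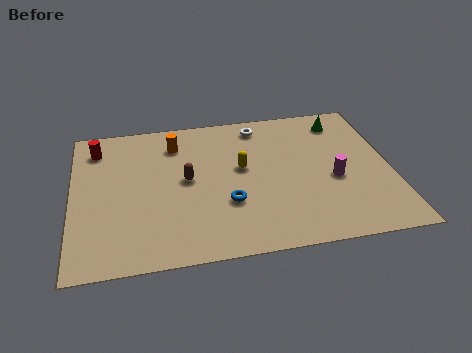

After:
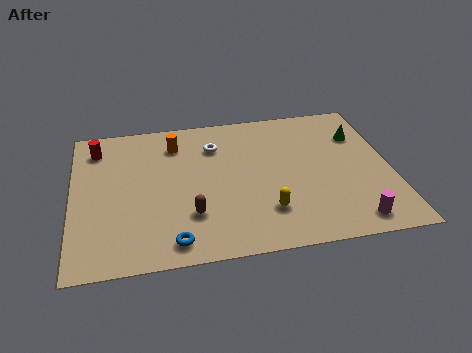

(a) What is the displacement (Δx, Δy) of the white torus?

(-2.0, -1.1)

From the two frames, the white torus sits at roughly (8.2, 8.2) before and (6.2, 7.1) after.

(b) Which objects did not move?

the red cylinder and the orange cylinder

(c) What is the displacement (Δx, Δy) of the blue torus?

(-2.4, -2.0)

The blue torus started near (6.6, 3.2) and ended near (4.2, 1.2).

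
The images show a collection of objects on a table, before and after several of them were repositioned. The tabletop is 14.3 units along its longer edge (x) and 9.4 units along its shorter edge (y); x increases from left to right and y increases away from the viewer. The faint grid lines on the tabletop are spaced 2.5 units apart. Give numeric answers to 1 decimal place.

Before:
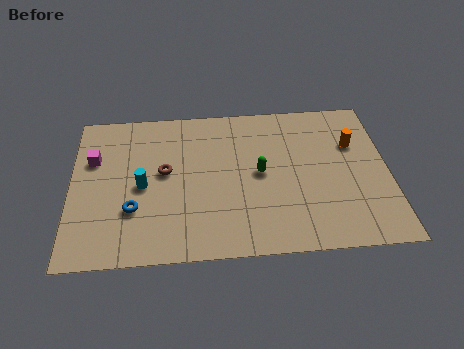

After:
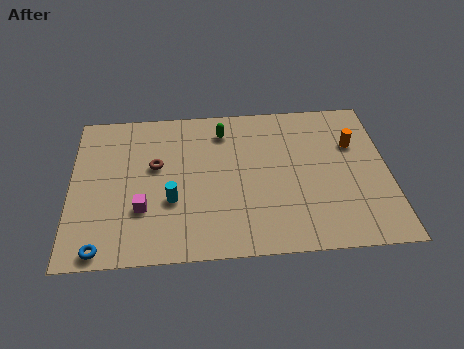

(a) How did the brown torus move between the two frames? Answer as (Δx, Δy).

(-0.4, 0.4)

From the two frames, the brown torus sits at roughly (4.2, 5.2) before and (3.8, 5.6) after.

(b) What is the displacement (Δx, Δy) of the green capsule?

(-1.6, 2.8)

The green capsule was at about (8.5, 4.8) and moved to about (6.9, 7.6).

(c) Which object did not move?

the orange cylinder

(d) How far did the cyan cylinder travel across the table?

1.6

The cyan cylinder was near (3.2, 4.4) before and (4.5, 3.4) after, so it travelled √(1.3² + 1.0²) ≈ 1.6 units.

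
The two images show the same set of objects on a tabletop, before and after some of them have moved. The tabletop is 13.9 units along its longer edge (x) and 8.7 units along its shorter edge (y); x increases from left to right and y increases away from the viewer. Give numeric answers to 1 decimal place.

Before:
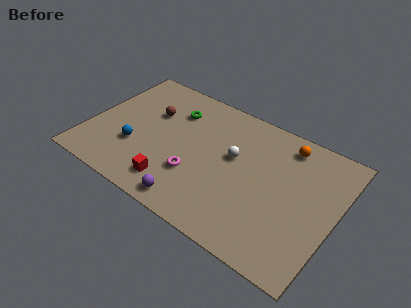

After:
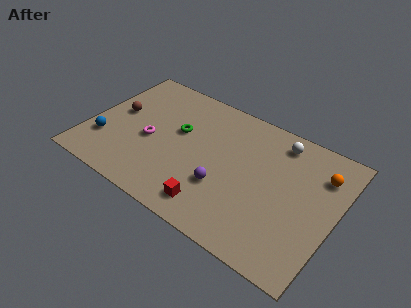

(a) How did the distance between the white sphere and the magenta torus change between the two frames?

+4.8

Before: roughly 2.9 units apart; after: 7.7. That's 4.8 units further apart.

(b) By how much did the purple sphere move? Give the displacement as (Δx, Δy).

(1.4, 1.9)

The purple sphere started near (6.5, 1.0) and ended near (7.9, 2.9).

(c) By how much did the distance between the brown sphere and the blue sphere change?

-0.5

They were about 2.8 units apart before and 2.3 after — 0.5 units closer together.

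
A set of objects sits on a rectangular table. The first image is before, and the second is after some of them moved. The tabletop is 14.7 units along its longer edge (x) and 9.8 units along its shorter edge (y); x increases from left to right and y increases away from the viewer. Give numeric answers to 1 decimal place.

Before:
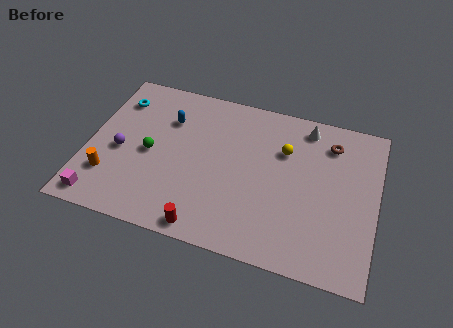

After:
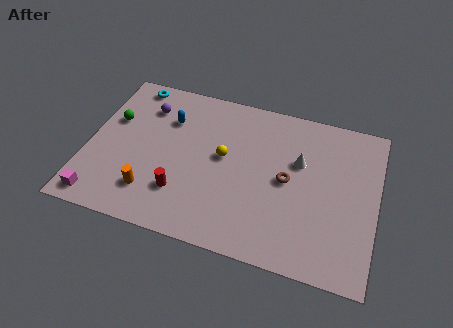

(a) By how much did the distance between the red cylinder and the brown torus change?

-3.3

The distance was about 9.0 in the first image and 5.7 in the second, so they moved 3.3 units closer together.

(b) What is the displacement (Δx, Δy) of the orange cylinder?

(2.2, -0.4)

From the two frames, the orange cylinder sits at roughly (1.3, 2.6) before and (3.5, 2.2) after.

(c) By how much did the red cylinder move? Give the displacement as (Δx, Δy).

(-1.4, 1.7)

From the two frames, the red cylinder sits at roughly (6.4, 0.9) before and (5.0, 2.6) after.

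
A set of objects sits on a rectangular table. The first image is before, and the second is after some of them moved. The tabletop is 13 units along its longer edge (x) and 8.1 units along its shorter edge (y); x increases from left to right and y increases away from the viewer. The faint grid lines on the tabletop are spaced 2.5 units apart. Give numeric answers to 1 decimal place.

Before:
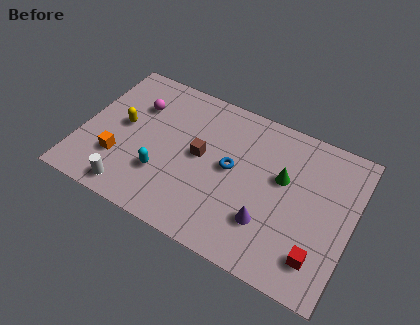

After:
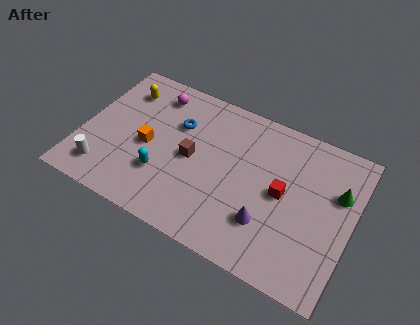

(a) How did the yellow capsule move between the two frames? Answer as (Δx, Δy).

(-0.3, 2.0)

From the two frames, the yellow capsule sits at roughly (1.9, 4.3) before and (1.6, 6.3) after.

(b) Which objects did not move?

the purple cone and the cyan capsule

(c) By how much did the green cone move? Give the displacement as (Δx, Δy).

(2.6, 0.4)

The green cone was at about (9.6, 4.9) and moved to about (12.2, 5.3).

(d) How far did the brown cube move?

0.5

The brown cube moved from about (5.7, 4.3) to (5.3, 4.0), a distance of √(0.4² + 0.3²) ≈ 0.5.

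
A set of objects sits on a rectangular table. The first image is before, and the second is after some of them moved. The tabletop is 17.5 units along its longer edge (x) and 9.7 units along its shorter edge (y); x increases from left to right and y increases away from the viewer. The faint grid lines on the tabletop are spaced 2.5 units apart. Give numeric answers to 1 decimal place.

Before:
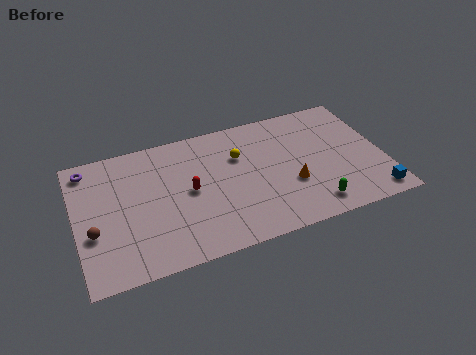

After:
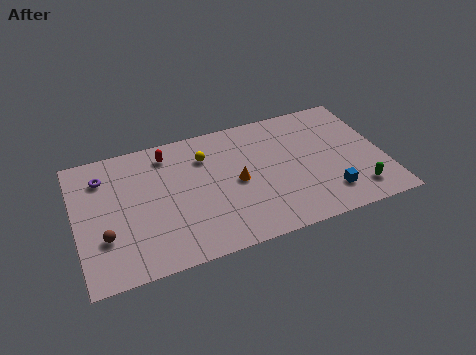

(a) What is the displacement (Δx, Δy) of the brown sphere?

(0.6, -0.5)

The brown sphere started near (0.9, 3.6) and ended near (1.5, 3.1).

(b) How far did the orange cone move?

3.2

From (12.1, 3.5) to (9.1, 4.7), the orange cone covered √(3.0² + 1.2²) ≈ 3.2 units.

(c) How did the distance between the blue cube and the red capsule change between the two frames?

-0.3

Before: roughly 10.9 units apart; after: 10.6. That's 0.3 units closer together.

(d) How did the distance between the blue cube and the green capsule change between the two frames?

-1.9

They were about 3.5 units apart before and 1.6 after — 1.9 units closer together.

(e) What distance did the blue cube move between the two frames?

2.7

The blue cube moved from about (16.6, 1.2) to (14.1, 2.1), a distance of √(2.5² + 0.9²) ≈ 2.7.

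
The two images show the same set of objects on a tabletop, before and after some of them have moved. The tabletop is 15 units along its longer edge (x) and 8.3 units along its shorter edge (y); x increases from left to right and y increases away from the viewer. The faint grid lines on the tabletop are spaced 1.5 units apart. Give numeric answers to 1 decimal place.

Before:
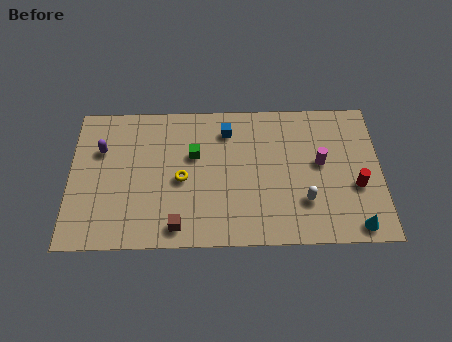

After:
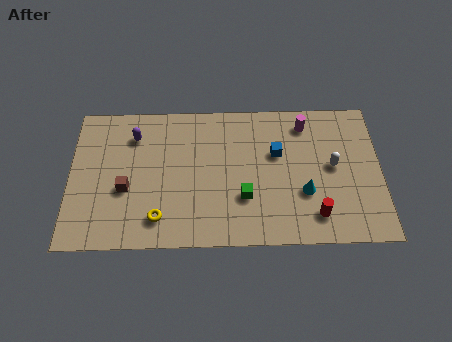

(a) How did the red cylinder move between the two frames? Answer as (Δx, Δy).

(-2.0, -1.6)

From the two frames, the red cylinder sits at roughly (13.8, 3.2) before and (11.8, 1.6) after.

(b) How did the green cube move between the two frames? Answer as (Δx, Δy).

(2.4, -2.5)

The green cube was at about (6.0, 5.2) and moved to about (8.4, 2.7).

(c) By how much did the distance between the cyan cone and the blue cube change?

-5.7

Before: roughly 8.3 units apart; after: 2.6. That's 5.7 units closer together.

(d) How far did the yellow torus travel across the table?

2.5

The yellow torus was near (5.4, 3.8) before and (4.3, 1.6) after, so it travelled √(1.1² + 2.2²) ≈ 2.5 units.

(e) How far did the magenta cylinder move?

2.4

From (12.1, 4.6) to (11.4, 6.9), the magenta cylinder covered √(0.7² + 2.3²) ≈ 2.4 units.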